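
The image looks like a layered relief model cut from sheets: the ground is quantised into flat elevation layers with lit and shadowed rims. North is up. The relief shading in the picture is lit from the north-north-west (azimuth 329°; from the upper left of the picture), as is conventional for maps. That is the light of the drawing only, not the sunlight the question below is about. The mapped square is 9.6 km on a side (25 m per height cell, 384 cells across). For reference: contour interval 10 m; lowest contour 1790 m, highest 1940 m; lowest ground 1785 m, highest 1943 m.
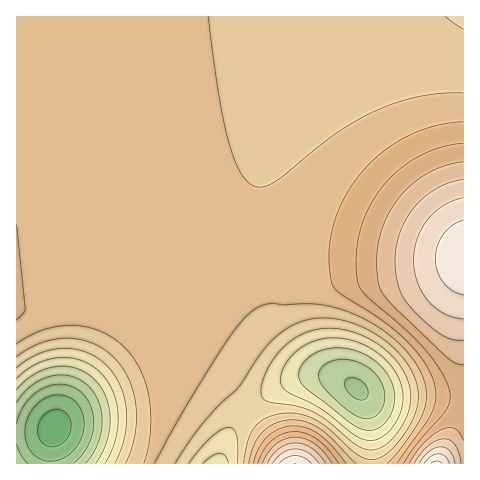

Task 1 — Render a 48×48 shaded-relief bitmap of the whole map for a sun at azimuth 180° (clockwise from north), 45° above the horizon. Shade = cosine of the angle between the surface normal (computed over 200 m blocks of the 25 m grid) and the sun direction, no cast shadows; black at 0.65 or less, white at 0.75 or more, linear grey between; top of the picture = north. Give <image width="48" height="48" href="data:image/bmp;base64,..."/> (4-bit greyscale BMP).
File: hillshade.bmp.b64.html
<image width="48" height="48" href="data:image/bmp;base64,Qk32BAAAAAAAAHYAAAAoAAAAMAAAADAAAAABAAQAAAAAAIAEAAATCwAAEwsAABAAAAAAAAAAAAAAABEREQAiIiIAMzMzAERERABVVVUAZmZmAHd3dwCIiIgAmZmZAKqqqgC7u7sAzMzMAN3d3QDu7u4A////AGZVVVVVZniZqru7qXUyERIiMzMzMyESRmZmVVVmZ3iZqru7qXUyERESIzMzMyESRod3d2Znd3iJmqu7qXUyAAARIjM0QzISRpmIiId3eIiJmqq7qYZCEAABIzREREM0VqqqmZmIiIiZmaqrqodTEAARI0RVVVRFZ7u7uqqZmZmZmZqqqpdkMhEiNFZmZmZmeMzMzLuqqZmZmZqqqph1QzM0VWd3iHd4iM3d3My7qqmZmZmqqqmHZVVVZ4iZmZmZmd3e3dzLuqmZmZmaqqmYh3d3iZqqqqqqqt7u7t3Mu6qZmZmZqqqpmYiZqru7u7u6qt7u7u3cu6mZmZmZmaqqqqqrvMzMzMy7ut3u7u3cu6mZmZmZmaqru7vMzd3d3czLu83e7t3MuqmZmZmZmZqrvMzd3e7u7dzLu8zd3dzLupmZmZmZmZmrvM3d7u7u7dzLu7vMzMy7qZmZmZmZmZmqvM3d7u7u3cy7u5qru7uqmZmZmZmZmZmaq8zd3u7d3Mu7u5maqqmZmZmZmZmZmZmZqrzM3d3czLuqu5mZmZmZmZmZmZmZmZmZmau7zMzLu6qqqpmZmZmZmZmZmZmZmZmZmZmqqqqqqqqqqpmZmZmZmZmZmZmZmZmZmZmZmZmZmZmqqpmZmZmZmZmZmZmZmZmZmZmZmZmZmZmZmZmZmZmZmZmZmZmZmZmZmZmZmZmZmZmZmZmZmZmZmZmZmZmZmZmZmZmZiIiIiIiIiJmZmZmZmZmZmZmZmZmZmYiIiIiIiIiIiJmZmZmZmZmZmZmZmZmIiIiIiIiIiIh3d5mZmZmZmZmZmZmZmZiIiIiIiIiId3d3d5mZmZmZmZmZmZmZmYiIiIiIiIiHd3d3d5mZmZmZmZmZmZmZmYiIiIiIiIh3d3d2ZpmZmZmZmZmZmZmZmYiIiIiIiIh3d3ZmZpmZmZmZmZmZmZmZmYiIiIiIiId3d3ZmZpmZmZmZmZmZmZmZmYiIiIiIiId3d2ZmZpmZmZmZmZmZmZmZmYiIiIiIiId3d2ZmZpmZmZmZmZmZmZmZmYiIiIiIiId3d3ZmZpmZmZmZmZmZmZmZmYiIiIiIiIh3d3ZmZpmZmZmZmZmZmZmZmYiIiIiIiIh3d3dmZpmZmZmZmZmZmZmZmZiIiIiIiIiHd3d2ZpmZmZmZmZmZmZmZmZiIiIiIiIiHd3d3dpmZmZmZmZmZmZmZmZiIiIiIiIiId3d3d5mZmZmZmZmZmZmZmZmIiIiIiIiIh3d3d5mZmZmZmZmZmZmZmZmIiIiIiIiIiId3d5mZmZmZmZmZmZmZmZmYiIiIiIiIiIiHd5mZmZmZmZmZmZmZmZmZiIiIiIiIiIiIiJmZmZmZmZmZmZmZmZmZiIiIiIiIiIiIiJmZmZmZmZmZmZmZmZmZmIiIiIiIiIiIiJmZmZmZmZmZmZmZmZmZmYiIiIiIiIiIiJmZmZmZmZmZmZmZmZmZmZiIiIiIiIiIiJmZmZmZmZmZmZmZmZmZmZmIiIiIiIiIiJmZmZmZmZmZmZmZmZmZmZmYiIiIiIiIiA=="/>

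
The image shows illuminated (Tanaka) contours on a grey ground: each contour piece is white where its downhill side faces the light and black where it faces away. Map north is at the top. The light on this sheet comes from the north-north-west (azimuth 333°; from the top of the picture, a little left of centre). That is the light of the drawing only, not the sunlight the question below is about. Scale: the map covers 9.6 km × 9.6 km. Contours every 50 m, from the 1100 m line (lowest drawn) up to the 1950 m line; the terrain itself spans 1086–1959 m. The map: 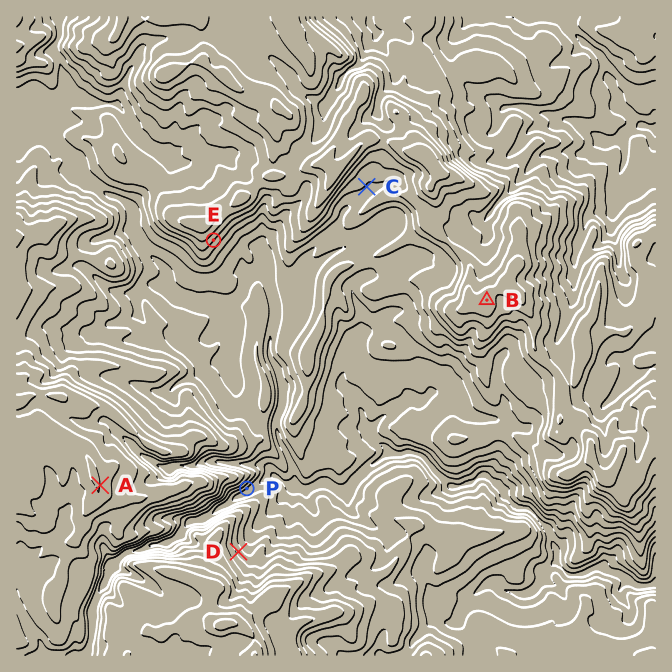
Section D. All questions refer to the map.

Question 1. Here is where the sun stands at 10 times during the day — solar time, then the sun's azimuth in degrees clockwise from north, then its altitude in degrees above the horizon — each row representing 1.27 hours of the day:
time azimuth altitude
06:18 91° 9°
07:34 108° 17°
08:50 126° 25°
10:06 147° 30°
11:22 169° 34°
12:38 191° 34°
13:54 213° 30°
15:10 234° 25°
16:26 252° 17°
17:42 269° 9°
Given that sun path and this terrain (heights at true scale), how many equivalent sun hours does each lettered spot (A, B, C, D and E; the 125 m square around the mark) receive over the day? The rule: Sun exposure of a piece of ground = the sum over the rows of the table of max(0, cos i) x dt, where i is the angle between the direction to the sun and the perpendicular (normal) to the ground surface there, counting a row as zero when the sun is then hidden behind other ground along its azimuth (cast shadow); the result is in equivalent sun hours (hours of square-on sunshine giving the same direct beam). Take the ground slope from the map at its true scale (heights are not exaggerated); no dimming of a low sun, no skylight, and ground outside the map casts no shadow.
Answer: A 4.9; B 4.6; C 5.4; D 3.6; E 6.5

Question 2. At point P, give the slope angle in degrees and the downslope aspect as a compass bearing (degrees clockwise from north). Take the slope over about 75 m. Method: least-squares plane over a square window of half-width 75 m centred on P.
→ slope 36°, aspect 139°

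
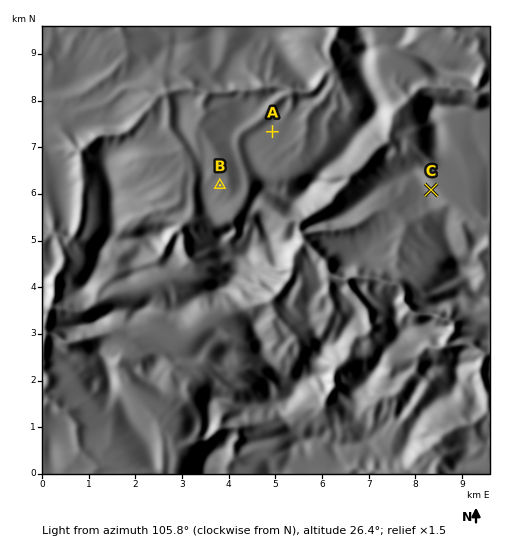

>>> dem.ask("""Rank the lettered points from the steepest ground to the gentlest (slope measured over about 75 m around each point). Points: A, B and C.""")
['C', 'B', 'A']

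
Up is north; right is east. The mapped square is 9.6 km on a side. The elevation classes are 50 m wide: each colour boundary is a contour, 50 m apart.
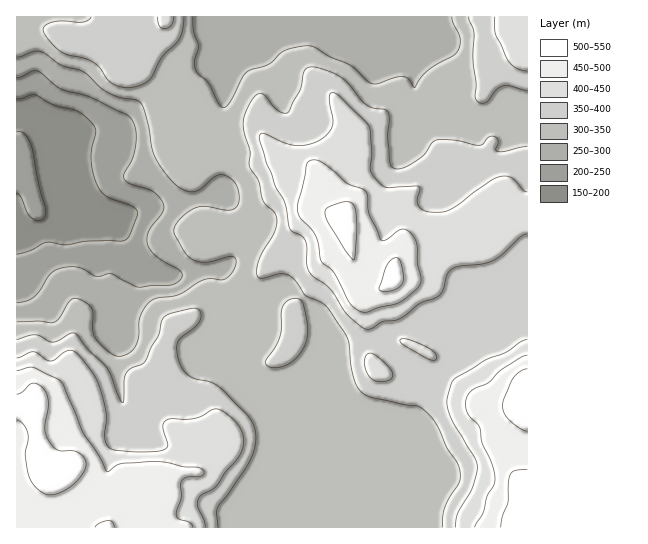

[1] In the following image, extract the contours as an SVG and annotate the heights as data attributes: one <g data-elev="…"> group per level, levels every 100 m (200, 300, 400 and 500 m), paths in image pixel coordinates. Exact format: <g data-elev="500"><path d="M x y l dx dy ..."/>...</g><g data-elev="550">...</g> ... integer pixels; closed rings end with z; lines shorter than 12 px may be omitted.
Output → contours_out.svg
<g data-elev="200"><path d="M17 193l4 4 9 20 7 3 6-2 3-4 0-5-7-22-7-40-7-13-4-2-4 0"/><path d="M17 99l18-4 19 10 23 6 10 7 6 7 3 5-4 20-1 9 2 15 5 12 8 10 26 10 4 3 2 4-8 21-6 7-37 0-21 4-19-3-17 9-13 3"/></g><g data-elev="300"><path d="M17 57l17-6 8 1 19 13 24 8 15 14 9 6 12 5 17 3 4 4 3 6 9 44 8 14 12 14 9 7 11 2 7-3 14-13 8-1 7 3 5 5 3 7 1 8-2 8-6 4-6 0-20-4-11 2-14 11-6 11 1 5 9 16 5 6 5 3 13 2 22-5 5 0 2 2 0 4-4 10-7 6-20 0-26 15-22 4-7 4-5 6-5 9-1 18-3 10-3 5-6 4-6 2-6 0-8-5-9-9-5-11-1-22-5-5-9-5-4-1-4 3-11 17-5 4-16-1-21 1"/><path d="M452 17l1 6 7 15-2 12-4 5-27 16-7 7-5 9-1 1-5-9-6-2-9 1-16 6-7-1-21-18-20-8-16-10-9-1-20 5-16 13-22 8-5 6-12 24-4 5-3 1-5-5-9-20-11-9-3-5 0-8 4-15-5-15-1-14"/></g><g data-elev="400"><path d="M205 527l-1-8-6-13 1-8 3-4 15-8 9-15 12-13 5-11 1-8-2-8-4-6-7-7-9-7-7-2-20 9-26 1-4 2-2 4 5 20-3 4-8 2-15 1-28-2-5-3-4-6 1-27-7-28-7-13-14-19-5-3-4-1-6 3-9 7-4 1-5-2-8-6-4-1-16 6"/><path d="M375 381l13 0 4-3 1-4-4-7-8-8-7-5-5-1-4 5 0 9 4 9z"/><path d="M429 359l5 1 3-2-1-4-4-4-21-10-6-1-5 0 0 3 3 3z"/><path d="M527 340l-6 2-16 11-21 8-28 17-5 5-4 16 2 12 5 13 21 34 2 9-5 22-15 25-2 13"/><path d="M527 192l-4-2-11-12-5-2-6 0-10 5-42 29-12 2-14-2-4-3-2-5 3-12-1-3-4-1-29 1-5-3-7-7-4-8 2-18-3-25-28-29-7-4-3 0-2 4 4 22-1 7-5 8-8 6-11 5-11 1-12-3-20-9-4 0-2 2 7 26 9 23 10 18 5 26 3 3 9 4 4 6 1 21 2 8 4 6 16 10 18 27 18 15 5 0 12-7 13-2 7-3 17-13 20-9 4-6 4-15 4-5 8-3 23-2 11-3 9-7 19-17 6-3"/><path d="M158 17l1 9 6 3 6-4 3-8"/><path d="M495 17l0 17 12 25 8 9 12 3"/></g><g data-elev="500"><path d="M114 527l-1-5-4-1-10 2-4 4"/><path d="M527 469l-12 1-5 5-2 8 0 19-6 15-1 10"/><path d="M17 420l6 4 5 9 0 6-3 12 1 8 3 18 6 10 8 6 8 2 12-4 12-8 10-13 1-9-4-6-5-3-20-2-8-9-4-11 3-27-3-13-6-5-6-2-11 9-5 2"/><path d="M527 369l-8 3-6 7-9 20-1 7 1 7 5 6 10 9 8 3"/><path d="M382 291l12-1 8-7 1-10-2-11-3-4-3 0-4 2-5 7-7 22z"/><path d="M353 259l1 1 1-3 1-20 0-26-4-8-9-1-15 5-3 3 0 4 5 12 15 23z"/></g>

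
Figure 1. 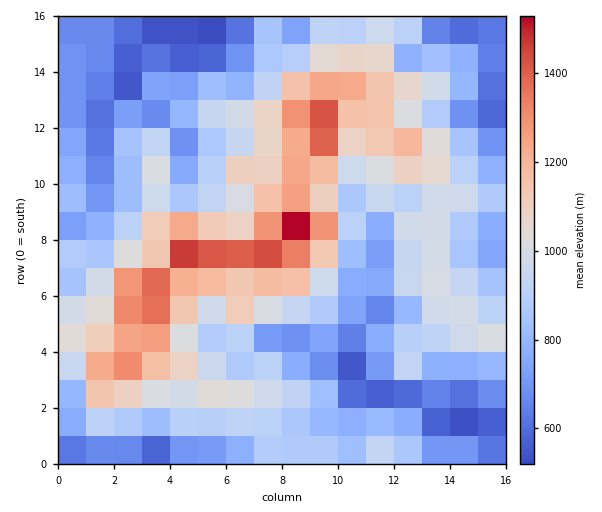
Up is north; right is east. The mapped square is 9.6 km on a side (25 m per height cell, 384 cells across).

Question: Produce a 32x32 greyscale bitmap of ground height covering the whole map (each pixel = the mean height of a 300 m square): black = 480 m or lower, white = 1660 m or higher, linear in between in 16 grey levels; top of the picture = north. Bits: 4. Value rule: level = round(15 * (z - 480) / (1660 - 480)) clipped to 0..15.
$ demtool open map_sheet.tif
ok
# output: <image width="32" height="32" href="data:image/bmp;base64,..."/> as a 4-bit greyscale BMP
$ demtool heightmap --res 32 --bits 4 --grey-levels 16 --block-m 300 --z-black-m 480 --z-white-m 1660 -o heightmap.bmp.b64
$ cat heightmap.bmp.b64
<image width="32" height="32" href="data:image/bmp;base64,Qk12AgAAAAAAAHYAAAAoAAAAIAAAACAAAAABAAQAAAAAAAACAAATCwAAEwsAABAAAAAAAAAAAAAAABEREQAiIiIAMzMzAERERABVVVUAZmZmAHd3dwCIiIgAmZmZAKqqqgC7u7sAzMzMAN3d3QDu7u4A////ABERERASIjRVVVQ1Z1VEIjIjNEIiRENEZWZVVlZjIjMgNFZFUkVUVmVlRFVGVDERAENmV2RXZWZlREQjQzIQEBMliGhmVnd2ZmZkEiAAEzEUN5mJh3d3d3ZWUyACIzMSI0iaq5iIZmdlRVMRFGVCJDRYmquph3VDVjIRESVmREVVaIm7uXd0VCMiMjElZWVmZniHibl2VXdSJUQxJWVmd3h3aJm6iGeZdUZFQiNEZ3ZmZWjN25hmeIdnVlMTRWd2VTR3rduYiHiJiGZTJWZ3ZmRWZoqsuaqZqal2UiVmdmVUVlV5ity8y7uqh1MlVmZURFRFdWnO3MzezKhkJGZ3ZDMyREaKu6mJrO7JdCVnd2VUNENmh4d3d5rduXQ0Z2ZUM1UzRldkVWeau6hkVlVmZmVEMkRnNWd3iJh3VXZmZ3ZURCI1djRXiImpeGVnd2hlQzQyRnZSRoh4m6p2aJh4ZUREIkZ1M0V2aJm7hnipiGQzMyJFZSNlVoiqzJiZmGVUMjMiRDIkZ3d5q9yImGVjMyEzITITVlZ1aZvMmZiIdCIRMyERRERWVGeLq6qZmIZDMTMyETMiNCRGeYmZh2ZmZCEzMiAiEiEiRmZ4iHhEVVQxMzIgEhERJVVFeHd4UjUzMSMyEQAAASNlJWhmZ2MSIjEjMzIRERABRCNFRWZmQREx"/>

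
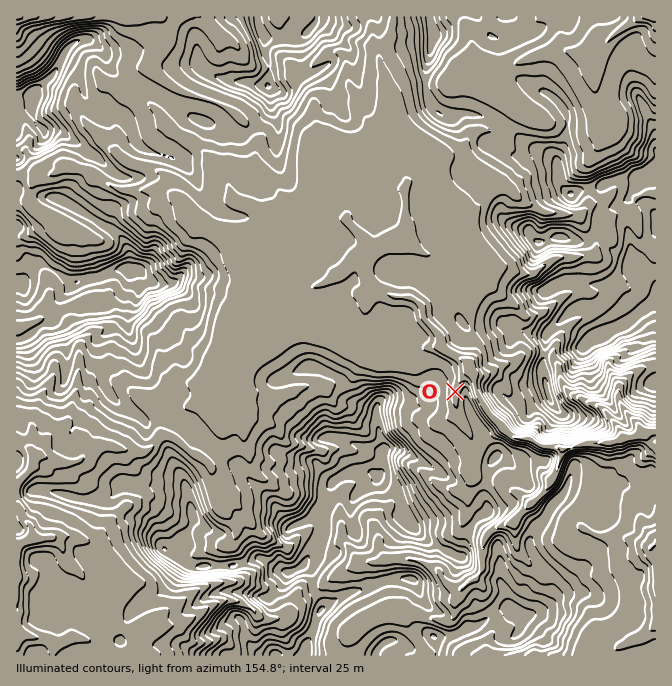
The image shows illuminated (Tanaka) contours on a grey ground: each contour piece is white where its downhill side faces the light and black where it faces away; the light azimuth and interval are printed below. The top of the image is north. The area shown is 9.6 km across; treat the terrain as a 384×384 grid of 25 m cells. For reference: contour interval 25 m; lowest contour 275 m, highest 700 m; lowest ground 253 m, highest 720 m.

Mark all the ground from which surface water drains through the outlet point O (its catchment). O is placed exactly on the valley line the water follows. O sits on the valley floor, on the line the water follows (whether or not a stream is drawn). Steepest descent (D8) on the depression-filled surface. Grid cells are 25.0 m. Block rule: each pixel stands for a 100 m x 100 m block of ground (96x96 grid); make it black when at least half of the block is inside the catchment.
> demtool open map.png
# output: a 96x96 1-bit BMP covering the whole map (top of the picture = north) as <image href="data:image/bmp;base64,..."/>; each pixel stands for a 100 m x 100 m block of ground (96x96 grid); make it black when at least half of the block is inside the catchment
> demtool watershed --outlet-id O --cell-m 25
<image width="96" height="96" href="data:image/bmp;base64,Qk2+BAAAAAAAAD4AAAAoAAAAYAAAAGAAAAABAAEAAAAAAIAEAAATCwAAEwsAAAIAAAAAAAAA////AAAAAAAAAAAAAAAAAAAAAAAAAAAAAAAAAAAAAAAAAAAAAAAAAAAAAAAAAAAAAAAAAAAAAAAAAAAAAAAAAAAAAAAAAAAAAAAAAAAAAAAAAAAAAAAAAAAAAAAAAAAAAAAAAAAAAAAAAAAAAAAAAAAAAAAAAAAAAAAAAAAAAAAAAAAAAAAAAAAAAAAAAAAAAAAAAAAAAAAAAAAAAAAAAAAAAAAAAAAAAAAAAAAAAAAAAAAAAAAAAAAAAAAAAAAAAAAAAGAAAAAAAAAAAAAAAeAAAAAAAAAAAAAAB+AAAAAAAAAAAAAAD/AAAAAAAAAAAAAAH/AAAAAAAAAAAAAAH/gAAAAAAAAAAAAAP/4AAAAAAAAAAAAAP/4AAAAAAAAAAAAAP/wAAAAAAAAAAAAAf/wAAAAAAAAAAAAA//4AAAAAAAAAAAAB//4AAAAAAAAAAAAB//4AAAAAAAAAAAAB//4AAAAAAAAAAAAB//8AAAAAAAAAAAAB//8AAAAAAAAAAAAB//4AAAAAAAAAAAAB//wAAAAAAAAAAAAD//wAAAAAAAAAAAAD//gAAAAAAAAAAAAD//gAAAAAAAAAAAAD//AAAAAAAAAAAAAD9/AAAAAAAAAAAAAAAeAAAAAAAAAAAAAAAMAAAAAAAAAAAAAAAAAAAAAAAAAAAAAAAAAAAAAAAAAAAAAAAAAAAAAAAAAAAAAAAAAAAAAAAAAAAAAAAAAAAAAAAAAAAAAAAAAAAAAAAAAAAAAAAAAAAAAAAAAAAAAAAAAAAAAAAAAAAAAAAAAAAAAAAAAAAAAAAAAAAAAAAAAAAAAAAAAAAAAAAAAAAAAAAAAAAAAAAAAAAAAAAAAAAAAAAAAAAAAAAAAAAAAAAAAAAAAAAAAAAAAAAAAAAAAAAAAAAAAAAAAAAAAAAAAAAAAAAAAAAAAAAAAAAAAAAAAAAAAAAAAAAAAAAAAAAAAAAAAAAAAAAAAAAAAAAAAAAAAAAAAAAAAAAAAAAAAAAAAAAAAAAAAAAAAAAAAAAAAAAAAAAAAAAAAAAAAAAAAAAAAAAAAAAAAAAAAAAAAAAAAAAAAAAAAAAAAAAAAAAAAAAAAAAAAAAAAAAAAAAAAAAAAAAAAAAAAAAAAAAAAAAAAAAAAAAAAAAAAAAAAAAAAAAAAAAAAAAAAAAAAAAAAAAAAAAAAAAAAAAAAAAAAAAAAAAAAAAAAAAAAAAAAAAAAAAAAAAAAAAAAAAAAAAAAAAAAAAAAAAAAAAAAAAAAAAAAAAAAAAAAAAAAAAAAAAAAAAAAAAAAAAAAAAAAAAAAAAAAAAAAAAAAAAAAAAAAAAAAAAAAAAAAAAAAAAAAAAAAAAAAAAAAAAAAAAAAAAAAAAAAAAAAAAAAAAAAAAAAAAAAAAAAAAAAAAAAAAAAAAAAAAAAAAAAAAAAAAAAAAAAAAAAAAAAAAAAAAAAAAAAAAAAAAAAAAAAAAAAAAAAAAAAAAAAAAAAAAAAAAAAAAAAAAAAAAAAAAAAAAAAAAAAAAAAAAAAAAAAAAAAAAAAAAAAAAAAAAAA="/>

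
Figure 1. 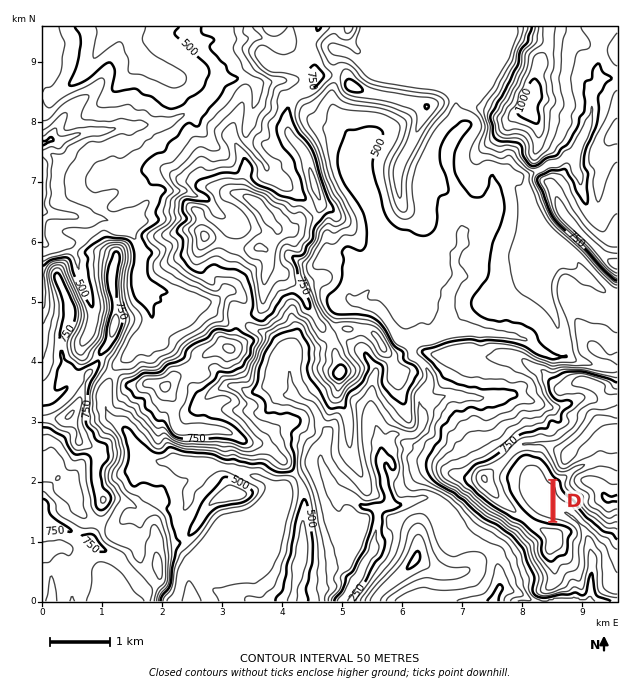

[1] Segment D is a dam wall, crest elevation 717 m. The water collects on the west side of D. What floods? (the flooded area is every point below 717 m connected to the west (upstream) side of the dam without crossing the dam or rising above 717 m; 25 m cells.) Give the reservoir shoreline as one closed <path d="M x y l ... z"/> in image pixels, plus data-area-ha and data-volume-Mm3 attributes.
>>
<path d="M527 460l-5 2-8 12 0 15 2 4 13 17 6 5 15 6 0-43-2-3-2-4-8-9-9-1-2-1z" data-area-ha="45" data-volume-Mm3="12.21"/>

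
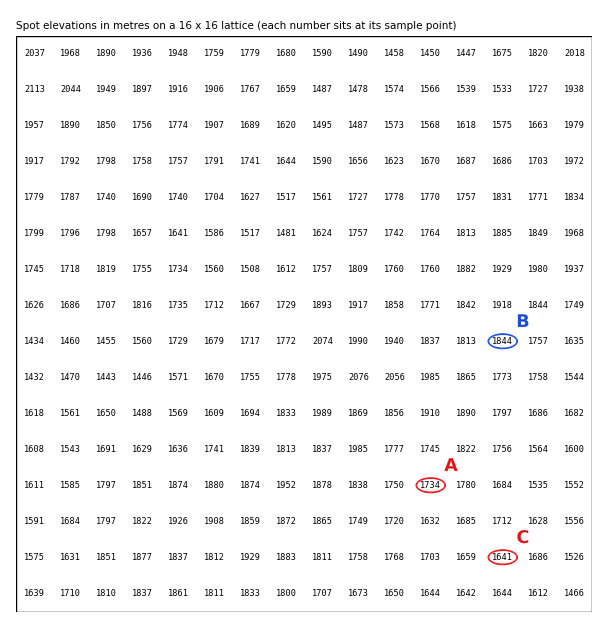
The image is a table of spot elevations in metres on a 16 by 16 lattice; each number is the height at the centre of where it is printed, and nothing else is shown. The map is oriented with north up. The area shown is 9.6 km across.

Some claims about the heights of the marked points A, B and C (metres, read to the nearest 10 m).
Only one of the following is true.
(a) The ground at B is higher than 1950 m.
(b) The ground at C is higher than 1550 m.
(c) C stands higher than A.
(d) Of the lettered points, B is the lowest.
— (b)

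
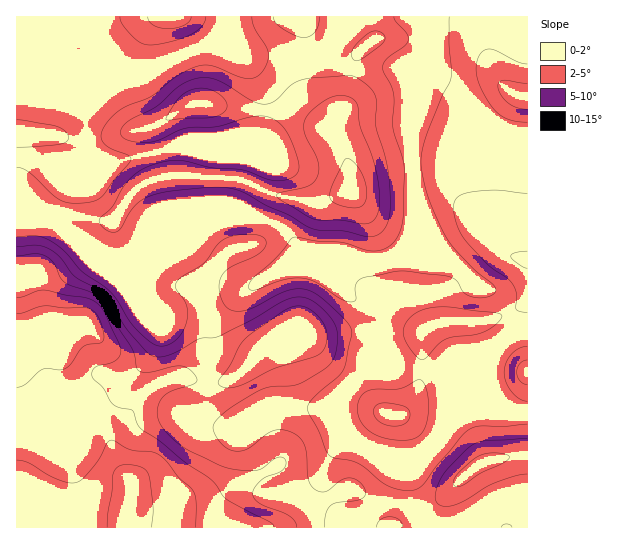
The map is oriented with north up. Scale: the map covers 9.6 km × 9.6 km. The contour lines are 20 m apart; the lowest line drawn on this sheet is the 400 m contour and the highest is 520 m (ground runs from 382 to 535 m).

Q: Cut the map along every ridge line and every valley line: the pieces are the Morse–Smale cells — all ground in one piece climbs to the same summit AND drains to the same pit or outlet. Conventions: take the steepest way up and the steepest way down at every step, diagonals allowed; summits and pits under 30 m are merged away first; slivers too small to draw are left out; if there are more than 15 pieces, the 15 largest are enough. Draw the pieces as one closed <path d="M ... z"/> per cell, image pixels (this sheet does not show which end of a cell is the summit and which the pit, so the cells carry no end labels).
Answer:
<path d="M26 16l-10 1 0 510 410 1 1-3-14-24-2-24-17-9-17-17-16-10-12-11-5-13 0-24 20-22 9-24 12-8 0-28-2-3-28-8-12-11 5-14 5-4 22-10-25-6-36 0-8-3-10-6-3-7-10-11-20-9-65 4-75 30-10 0-8-2-23-15-16-7-3-3 2-24 23-56-3-29-60-56 16 0 4-3z"/><path d="M418 16l-192 0 15 39 14 18 9 21 0 25-3 12-3 4-40 16-29 0-20-3-52 15-8-2-22-14-19 46-5 21 0 12 42 25 8 2 10 0 75-30 65-4 20 9 16 21 15 6 36 0 19 5 13 0 9-4 13-11 8-16 1-62-2-30 14-39 4-21 2-38-6-13z"/><path d="M499 168l-42 0-11 5-33 8 0 34 22 51-2 19-2 5-10 7-30 11-7 1 1 30-12 8-9 24-20 22-1 8 1 16 5 13 12 11 17 10 19 4 22 0 10-4 8-10 4-10 36-36 15-36 11-16 14-10 11-2 0-160z"/><path d="M225 16l-4 1 0 6-6 12-9 9-63 31-9-2-35-14-53 0-5 2-14 1 47 46 10 6 4 33 21 14 8 2 52-15 20 3 29 0 40-16 3-4 3-12 0-25-3-8-6-13-14-18z"/><path d="M527 16l-108 1 10 17 2 11-4 48-16 44 3 43 32-7 11-5 71 2z"/><path d="M481 408l-14 1-10 7-16 15-6 14-12 8-26 2-20-4 17 17 17 9 2 24 14 27 22 0 8-3 29-21 15-7 27 1 0-84-19-5z"/><path d="M221 16l-194 1 19 42 53 0 35 14 9 2 63-31 11-13 4-8z"/><path d="M414 216l-2 2 0 11-5 12-12 12-9 6-21 5-17 11-5 14 8 8 14 7 16 4 10 0 30-11 10-7 4-11 0-13z"/><path d="M527 332l-10 1-14 10-11 16-15 36-15 17 19-4 47 5z"/><path d="M517 497l-20 2-15 8-17 14-16 6 78 1 1-29z"/>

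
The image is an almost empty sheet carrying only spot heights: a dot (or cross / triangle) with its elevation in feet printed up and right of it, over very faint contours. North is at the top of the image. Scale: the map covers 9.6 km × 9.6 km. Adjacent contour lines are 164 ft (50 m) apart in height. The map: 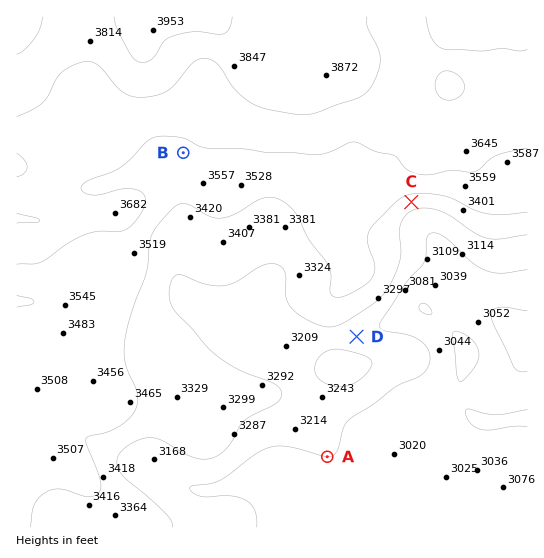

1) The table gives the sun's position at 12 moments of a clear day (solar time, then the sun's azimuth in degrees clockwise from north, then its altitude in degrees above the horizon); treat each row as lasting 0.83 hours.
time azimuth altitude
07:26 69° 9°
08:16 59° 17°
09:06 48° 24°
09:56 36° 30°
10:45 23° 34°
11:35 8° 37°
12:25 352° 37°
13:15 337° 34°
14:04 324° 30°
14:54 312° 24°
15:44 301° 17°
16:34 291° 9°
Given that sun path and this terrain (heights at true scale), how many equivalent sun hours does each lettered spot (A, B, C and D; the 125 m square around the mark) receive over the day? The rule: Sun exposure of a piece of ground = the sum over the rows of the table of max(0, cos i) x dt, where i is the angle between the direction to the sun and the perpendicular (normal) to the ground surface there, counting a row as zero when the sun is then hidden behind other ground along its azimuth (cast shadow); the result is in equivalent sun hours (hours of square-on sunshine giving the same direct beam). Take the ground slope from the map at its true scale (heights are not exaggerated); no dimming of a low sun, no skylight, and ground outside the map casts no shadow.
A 3.9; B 3.9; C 3.1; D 4.4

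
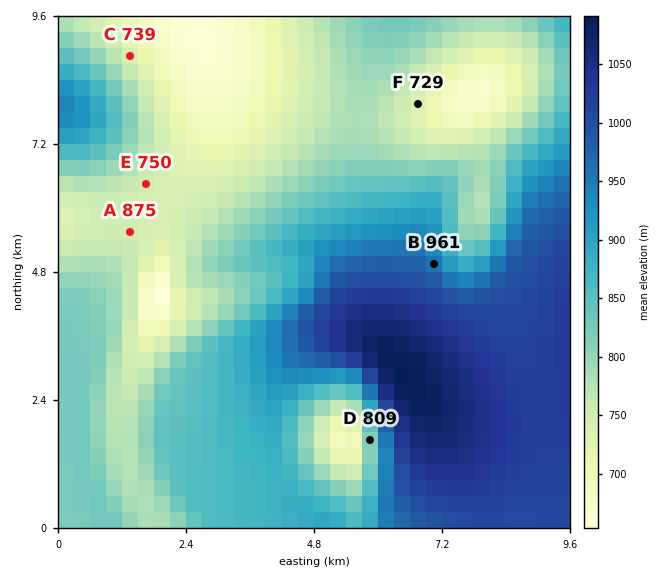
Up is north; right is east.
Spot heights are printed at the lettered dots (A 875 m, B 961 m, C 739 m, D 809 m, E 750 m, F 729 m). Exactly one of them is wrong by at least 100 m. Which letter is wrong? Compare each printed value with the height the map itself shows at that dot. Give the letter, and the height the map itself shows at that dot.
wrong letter A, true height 750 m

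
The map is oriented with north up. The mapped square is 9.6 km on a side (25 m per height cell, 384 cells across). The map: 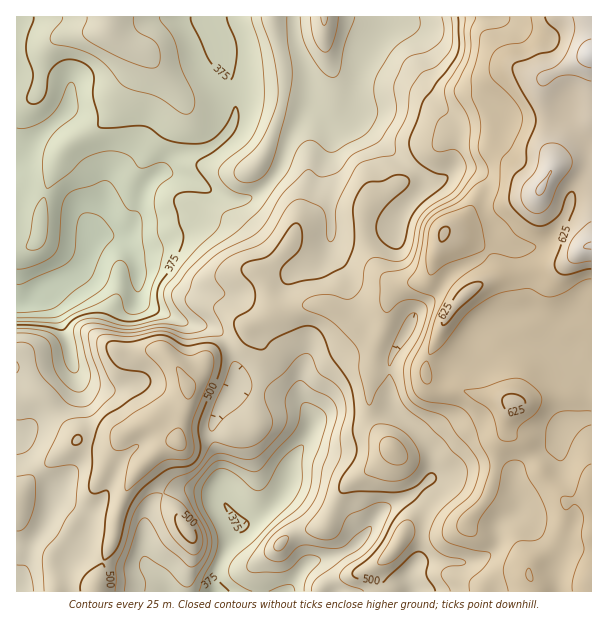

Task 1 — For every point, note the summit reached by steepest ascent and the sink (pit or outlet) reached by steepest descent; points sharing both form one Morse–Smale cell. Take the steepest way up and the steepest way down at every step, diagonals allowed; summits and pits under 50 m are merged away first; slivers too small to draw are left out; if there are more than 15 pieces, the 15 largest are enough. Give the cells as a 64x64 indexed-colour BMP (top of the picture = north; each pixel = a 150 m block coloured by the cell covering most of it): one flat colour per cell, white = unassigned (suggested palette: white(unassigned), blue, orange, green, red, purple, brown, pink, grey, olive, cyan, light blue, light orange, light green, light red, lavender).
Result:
<image width="64" height="64" href="data:image/bmp;base64,Qk12CAAAAAAAAHYAAAAoAAAAQAAAAEAAAAABAAQAAAAAAAAIAAATCwAAEwsAABAAAAAAAAAA////ALR3HwAOf/8ALKAsACgn1gC9Z5QAS1aMAMJ34wB/f38AIr28AM++FwDox64AeLv/AIrfmACWmP8A1bDFADMzMzM3d3d3ciIiIiIiIiIiIiIiIRERERERERERERERMzMzMzd3d3ciIiIiIiIiIiIiIiIhERERERERERERERGDMzMzN3d3ciIiIiIiIiIiIiIiIhEREREREREREREREYMzMzMzd3ciIiIiIiIiIiIiIiIiIRERERERERERERERgzMzMzN3dyIiIiIiIiIiIiIiIiIiERERERERERERERGIMziDMzd3IiIiIiIiIiIiIiIiIiIREREREREREREREYiDiIMzN3ciIiIiIiIiIiIiIiIiIiERIhERERERERERiIiIiDM3dyIiIiIiIiIiIiIiIiIiIiIiIhERERERERGIiIiDMzd3IiIiIiIiIiIiIiIiIiIiIiIREREREREREYiIiDMzM3dyIiIiIiIiIiIiIiIiIiIiIRERERERERERiIgzMzMzd3ciIiIiIiIiIiIiIiIiIiIRERERERERERGIiDMzMzN3d3cnd3IiIiIiIiIiIiIiIREREREREREREYiDMzMzMzd3d3d3ciIiIiIiIiIiIiIRERERERERERERiIMzMzMzM3d3d3dyIiIiIiIiIiIiIhERERERERERERGIMzMzMzMzd3d3d3IiIiIiIiIiIiIhEREREREREREREYMzMzMzMzM3d3d3IiIiIiIiIiIiIhERERERERERERERgzMzMzMzMzM3d3ciIiIiIiIiIiIhERERERERERERERFjMzMzMzMzMzN3dyIiIiIiIiIiIiEREREREREREREREWYzMzMzMzMzM3d3IiIiIiIiIiIiERERERERERERERERZmMzMzMzMzMzd3ciIiIiIiIiIiIRERERERERERERERFmZjMzMzMzMzM3d3IiIiIiIiIiIREREREREREREREREWZmYzMzMzMzMzd3ciIiIiIiIiIhERERERERERERERERZmZmMzMzMzMzN3d3IiIiIiIiIiERERERERERERERERFmZmYzMzMzMzM3d3ciIiIiIiIiIREREREREREREREREWZmZjMzMzMzMzN3dyIiIiIiIiIiERERERERERERERERZmZmMzMzMzMzMzd3IiIiIiIiIiIRERERERERERERERFmZmYzMzMzMzMzM3ciIiIiIiIiIhEREREREREREREREWZmZjMzMzMzMzMzMyIiIiIiIiIiERERERERERERERERZmZmMzMzMzMzMzMxEiIiIiIiIiIRERERERERERERERFmZmMzMzMzMzMzMRERIiIiIiIiEREREREREREREREREWZmYzMzMzMzMRERERERIiIiIhERERERERERERERERERZmYzMzMzMzERERERERERIiIhERERERERERERERERERFmYzMzMzMzEREREREREREREREREREREREREREREREREWYzMzMzMzERERERERERERERERERERERERERERERERERZmYzMzMzMRERERERERERERERERERERERERERERERERFmZmYzMzMxEREREREREREREREREREREREREREREREREWZmZmMzMzERERERERERERERERERERERERERERERERERZmZmZjMzMRERERERERERERERERERERERERERERERERFmZmZmMzMREREREREREREREREREREREREREREREREREWZmZmZjMRERERERERERERERERERERERERERERERERERZmZmZmREERERERERERERERERERERERERERERERERERFmZmZmZERBEREREREREREREREREREREREREREREREREWZmZmZkREERERERERERERERERERERERERERERERERERZmZmZmZERBERERERERERERERERERERERERERERERERFmZmZmZkREEREREVVVUREREREREREREREREREREREREWZmZmZmRERBERFVVVVVERERERERERERERERERERERERZmZmZmZEREQVVVVVVVVRERERERERERERERERERERERFmZmZmZEREREVVVVVVVVEREREREREREREREREREREREUZmZmZkREREREVVVVVVVRERERERERERERERERERERERRGZmZkRERERERERVVVVVERERERERERERERERERERERFEZmZmREREREREREVVVVUREREREREREREREREREREREURGZmZERERERERERFVVVVERERERERERERERERERERERRERGZEREREREREREVVVVVRFVURERERERERERERERERFERERERERERERERERVVVVVVVVREREREREREREREREREURERERERERERERERFVVVVVVVVERERERERERERERERERREREREREREREREREVVVVVVVVVRERERERERERERERERFERERERERERERERERVVVVVVVVVEREREREREREREREREURERERERERERERERFVVVVVVVVURERERERERERERERERRERERERERERERERFVVVVVVVVVRERERERERERERERERFEREREREREREREREVVVVVVVVVVUREREREREREREREREURERERERERERERERVVVVVVVVVVRERERERERERERERERRERERERERERERERVVVVVVVVVVVURERERERERERERERFERERERERERERERFVVVVVVVVVVVVEREREREREREREREURERERERERERERFVVVVVVVVVVVVURERERERERERERER"/>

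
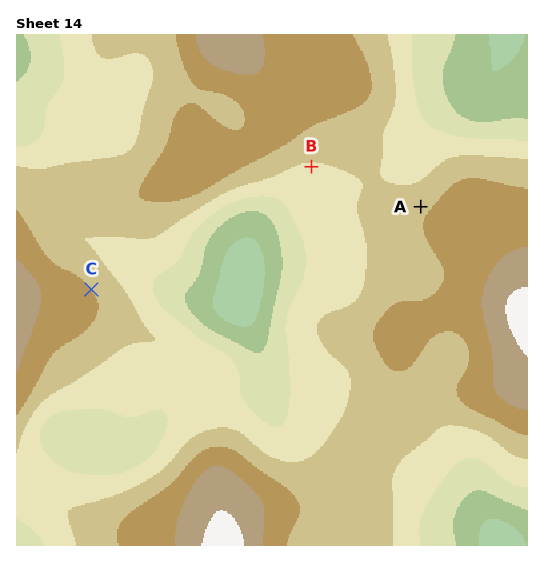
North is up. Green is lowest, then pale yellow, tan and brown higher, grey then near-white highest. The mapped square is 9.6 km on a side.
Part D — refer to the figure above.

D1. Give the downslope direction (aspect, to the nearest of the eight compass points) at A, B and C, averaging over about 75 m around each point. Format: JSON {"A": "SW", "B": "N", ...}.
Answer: {"A": "NW", "B": "S", "C": "NE"}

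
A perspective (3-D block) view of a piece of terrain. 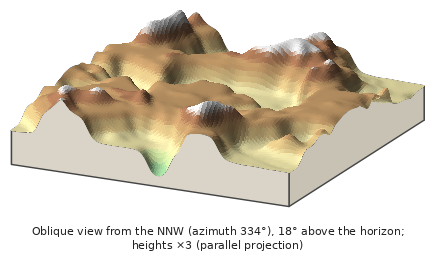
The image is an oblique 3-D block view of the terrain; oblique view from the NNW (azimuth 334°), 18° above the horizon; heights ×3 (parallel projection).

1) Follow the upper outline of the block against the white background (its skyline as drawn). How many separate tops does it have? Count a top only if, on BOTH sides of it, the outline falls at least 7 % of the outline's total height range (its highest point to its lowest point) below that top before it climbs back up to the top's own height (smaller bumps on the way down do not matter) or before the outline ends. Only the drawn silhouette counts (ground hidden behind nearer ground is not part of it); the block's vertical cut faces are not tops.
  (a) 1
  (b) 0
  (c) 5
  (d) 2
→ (d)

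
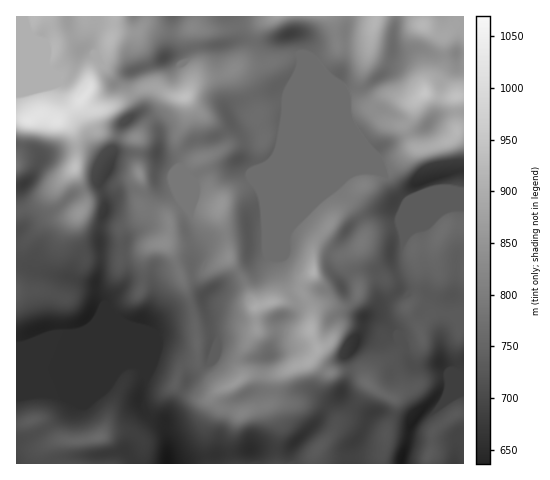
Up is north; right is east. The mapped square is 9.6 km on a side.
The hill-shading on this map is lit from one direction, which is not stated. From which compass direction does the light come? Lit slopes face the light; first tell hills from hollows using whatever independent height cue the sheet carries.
NW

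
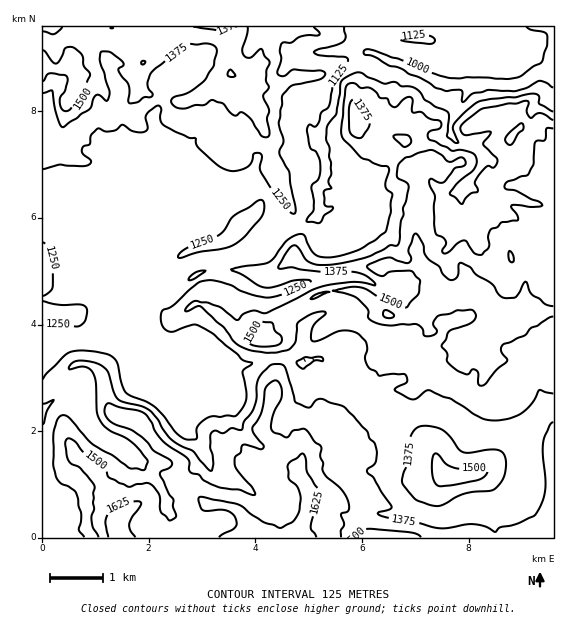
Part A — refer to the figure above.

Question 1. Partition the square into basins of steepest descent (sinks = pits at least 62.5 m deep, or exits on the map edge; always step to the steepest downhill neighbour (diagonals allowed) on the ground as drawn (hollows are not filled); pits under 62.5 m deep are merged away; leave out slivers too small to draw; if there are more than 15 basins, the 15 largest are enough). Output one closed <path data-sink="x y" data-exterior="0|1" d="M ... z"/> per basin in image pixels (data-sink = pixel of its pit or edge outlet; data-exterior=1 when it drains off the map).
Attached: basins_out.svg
<path data-sink="553 27" data-exterior="1" d="M553 26l-449 0-13 7-6 6-14 24-11 6-7 0-11-5 1 474 511-1z"/><path data-sink="304 363" data-exterior="0" d="M349 290l-29 4-41 23-16 15-1 5 9 2 4 6 2 26-2 16-14 45 7 7 7 3 24 28 4-15 5-4 12-2 40 5 59-3 16 4-2-8-16-22-4-33 9-12 10-19 21-2 6-3 0-15-18-10-12 0-8-17-10 3-22-2-28-22z"/><path data-sink="52 27" data-exterior="1" d="M103 26l-60 0-1 37 11 6 7 0 11-6 14-24z"/>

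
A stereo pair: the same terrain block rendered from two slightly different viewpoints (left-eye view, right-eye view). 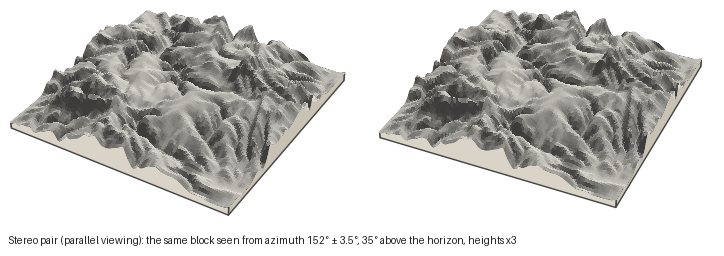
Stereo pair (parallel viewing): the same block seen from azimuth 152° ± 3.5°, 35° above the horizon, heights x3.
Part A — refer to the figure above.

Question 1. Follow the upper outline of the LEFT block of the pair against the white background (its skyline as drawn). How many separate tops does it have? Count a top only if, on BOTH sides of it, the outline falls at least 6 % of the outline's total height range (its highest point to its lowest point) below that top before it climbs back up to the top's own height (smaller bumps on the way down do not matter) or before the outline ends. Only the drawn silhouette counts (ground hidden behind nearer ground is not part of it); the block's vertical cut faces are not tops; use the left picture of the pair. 3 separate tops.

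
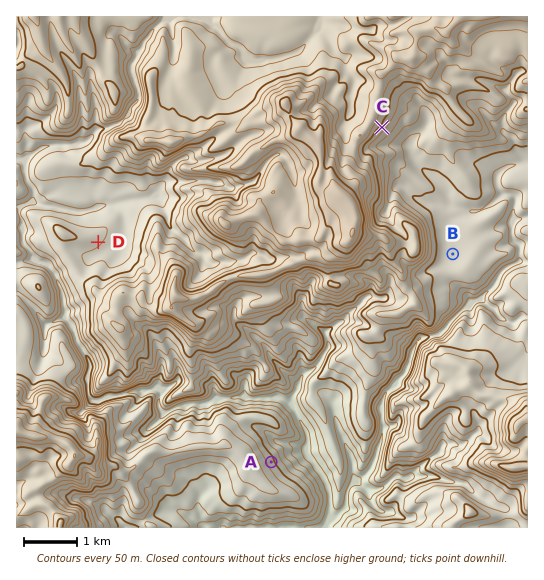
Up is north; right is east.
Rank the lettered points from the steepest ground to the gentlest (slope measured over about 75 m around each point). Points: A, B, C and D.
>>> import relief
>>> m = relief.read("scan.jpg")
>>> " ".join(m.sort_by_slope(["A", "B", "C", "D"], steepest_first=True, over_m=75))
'C A D B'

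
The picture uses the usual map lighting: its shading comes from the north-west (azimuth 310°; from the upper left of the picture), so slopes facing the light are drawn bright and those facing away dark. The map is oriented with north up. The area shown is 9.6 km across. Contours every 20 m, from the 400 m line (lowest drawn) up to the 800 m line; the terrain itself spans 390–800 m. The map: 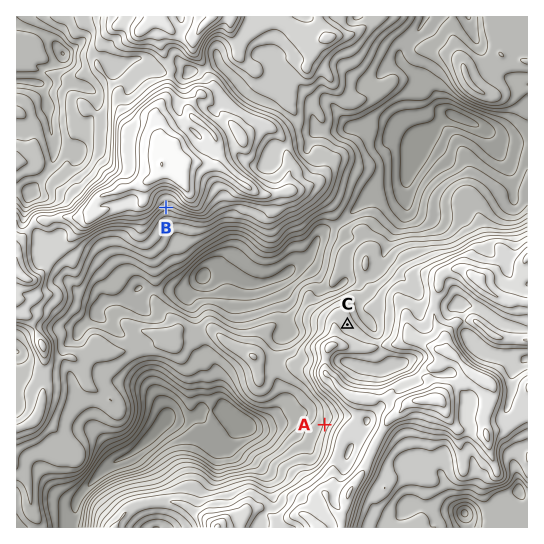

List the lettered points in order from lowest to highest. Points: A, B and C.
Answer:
A C B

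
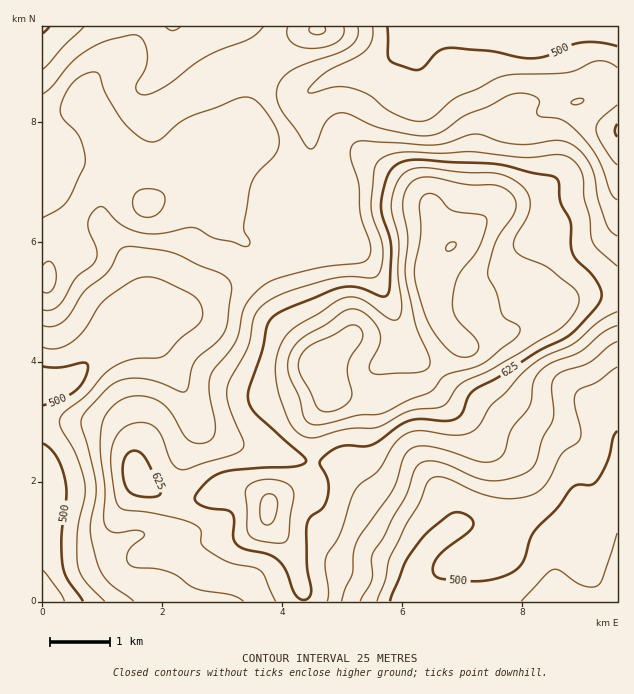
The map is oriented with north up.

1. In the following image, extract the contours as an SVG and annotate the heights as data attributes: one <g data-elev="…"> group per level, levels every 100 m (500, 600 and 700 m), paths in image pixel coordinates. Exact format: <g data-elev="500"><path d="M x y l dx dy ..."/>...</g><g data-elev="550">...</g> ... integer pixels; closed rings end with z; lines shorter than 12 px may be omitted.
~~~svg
<g data-elev="500"><path d="M390 601l14-37 8-12 16-20 20-16 6-3 7 0 7 3 5 4 0 5-5 7-22 17-9 9-4 10 2 8 10 3 36 2 20-4 15-7 8-11 6-19 4-8 23-24 14-19 7-4 14 0 6-5 9-18 6-24 4-7"/><path d="M43 443l7 5 6 8 8 19 2 18-4 42 1 30 4 14 16 22"/><path d="M43 366l18 1 22-4 4 1 1 3-4 14-8 9-14 9-19 6"/><path d="M617 137l-2-7 2-6"/><path d="M617 46l-19-4-17 1-12 3-22 10-15 2-14-1-28-6-42-3-11 4-15 16-7 2-20-6-6-4-1-6-1-27"/></g><g data-elev="600"><path d="M327 601l2-10-4-23 1-10 14-23 13-40 6-10 20-15 12-22 7-8 9-7 9-2 39 4 9-1 8-2 8-8 11-19 14-12 24-26 15-10 30-13 25-23 18-9"/><path d="M43 292l4 1 5-3 3-5 1-9-1-9-3-4-5-1-4 3"/><path d="M617 266l-18-16-6-7-2-8-2-19-5-18-1-23-6-11-9-7-12-2-33 2-53-5-30 1-33-1-16 2-12 6-3 5-2 6-3 34 2 12 10 30 0 14-4 12-2 3-4 2-33-1-42 11-25 10-15 12-5 9-5 29-18 31-3 11 2 18 15 34 0 5-2 3-10 5-44 14-9 0-4-3-5-6-7-21-5-8-7-7-9-2-11 2-9 5-6 7-4 11-1 12 1 13 3 26 4 9 6 3 23 2 27 6 20 7 6 6 1 13 6 6 19 12 27 6 7 3 15 30"/><path d="M145 217l10-2 7-7 3-10-4-6-7-3-9 0-6 2-4 4-2 7 1 8 5 5z"/><path d="M310 27l-1 3 1 2 7 3 8-3 0-5"/></g><g data-elev="700"><path d="M321 411l8 1 9-3 8-4 5-6 1-6-4-18 0-11 4-9 9-13 2-6-2-6-5-5-7 1-17 10-19 8-9 7-4 7-2 8 2 9 10 16 6 15z"/><path d="M460 357l7 0 6-2 5-4 1-5-3-7-17-17-4-7-3-11 2-15 6-16 15-18 5-9 6-17 1-10-2-2-4-2-29-5-5-3-9-11-10-3-6 4-2 7 1 28-6 35 0 15 9 29 7 17 17 21z"/></g>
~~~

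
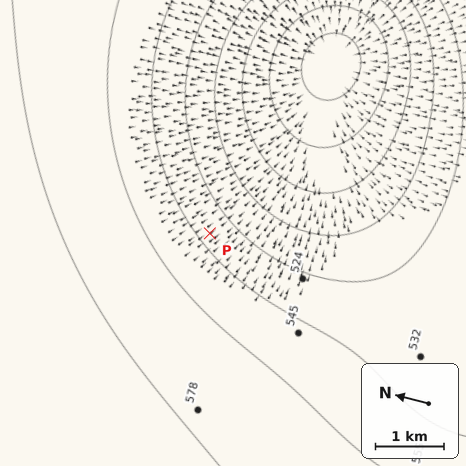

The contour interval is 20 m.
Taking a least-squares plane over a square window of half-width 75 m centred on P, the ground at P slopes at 2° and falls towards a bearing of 128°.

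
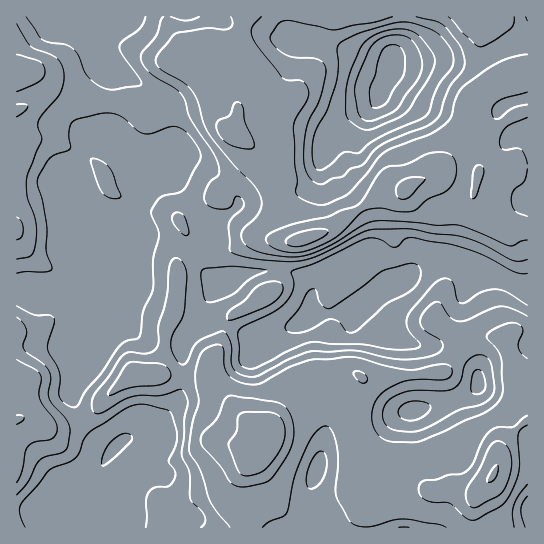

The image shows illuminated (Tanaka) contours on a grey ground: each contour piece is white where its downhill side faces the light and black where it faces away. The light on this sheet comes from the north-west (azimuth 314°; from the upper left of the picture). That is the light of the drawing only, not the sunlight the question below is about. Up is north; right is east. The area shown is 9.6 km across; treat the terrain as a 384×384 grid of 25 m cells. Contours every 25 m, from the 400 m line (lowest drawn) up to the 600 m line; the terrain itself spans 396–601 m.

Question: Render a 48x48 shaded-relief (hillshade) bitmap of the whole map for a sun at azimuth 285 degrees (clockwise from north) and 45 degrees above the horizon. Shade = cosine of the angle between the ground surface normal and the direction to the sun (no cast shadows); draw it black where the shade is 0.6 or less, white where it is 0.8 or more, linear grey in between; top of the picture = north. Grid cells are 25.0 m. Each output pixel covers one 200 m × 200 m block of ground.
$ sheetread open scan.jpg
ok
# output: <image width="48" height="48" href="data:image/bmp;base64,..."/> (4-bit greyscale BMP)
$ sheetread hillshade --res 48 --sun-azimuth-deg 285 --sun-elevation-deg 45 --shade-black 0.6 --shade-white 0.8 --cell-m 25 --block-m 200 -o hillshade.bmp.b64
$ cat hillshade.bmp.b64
<image width="48" height="48" href="data:image/bmp;base64,Qk32BAAAAAAAAHYAAAAoAAAAMAAAADAAAAABAAQAAAAAAIAEAAATCwAAEwsAABAAAAAAAAAAAAAAABEREQAiIiIAMzMzAERERABVVVUAZmZmAHd3dwCIiIgAmZmZAKqqqgC7u7sAzMzMAN3d3QDu7u4A////AGaId4mYmrqIm7qYdmZ3iamHZXiImXZmQmeId4mZmqmZm7mIh2VXmqmId3iIioVEIEaId3mZmqmaq6mIiHVYqqmYiImIm6YyABNnd3mZmamry6mHd2VHu6mIiJqYm8lRAAFHdmipmZmszKqnVFQ2vLmIiJmZm9yDACI1ZmeamZms26u5UyMkrbmIiJiZmd60AERFVVaKqZm9y6u6dBIjjMmIiIiJib7WEFVlQ0VoqZnf66q6liEja7mIiJmZiK3XMmZlM0VXiZnP/KqqqEE0aql2eJq6mZzJZWZlNWVWeIm//Lu6qFJGeZhkV5rMuqqpiHZUR5c0Z4it7Ly6mGRXeJhjNXm8y7u6qnZDWctSRneM3LupiHZ3iIhjI2eaqqzbqXYiad6lRWVpy6mYmZh3eIh1M0Z3ZnvtqYYhWL7rdmVIu5h4q6qHeJmGVVZmQkrtqXYyWJv+qIdYuoVHvduoiZmHeIiIUjndqWZFaInfyZhpy3IWrN3KmqmHiJqqhDjMmFVmd3i9ualo3IMVibzLmqmHiZq8uGeqdkVmd2erqrpnvKUleJq6mJmZmZqqqpiZdTVnd2aaq7plerdFZ3eaqHmqmaupiaqph1Z3h3aKm8uFWLpkRVVpqXiqqr24aKqqh3iIh3iYisuWV6u4UiRXmGebur3IWKupdoiIiJmIibymRorMpSFHmGV5q7zJZ6qodod4iYiIibymRXms2lI2mXVWib3Kd4mYh3d4iIiIiby2RXiKuoZWiYdVVpzKh4iIiGZneIiIiay3Vnd3d3ZEV5h2ZmmpiIiJiFRGiIiIiauneIiId2UgAmiIh2eIiIiZh0M2iIiIiKuoiIq6qqhSAANoh2d3iImZd0ImiIiIiJu5d4rMq7uoYgAldmd3d4iId0M2iIiIiKuoeIm8uqq7qFIkVmZ3d4h3eENGiIiIiauoiIibypmZq6dVd2VniId3d0RXiImIiJqpmYeKuoiIm7uoiGRXiYZmZjNXiJmHeJmaupiKqYd3irzcmYVVaJdmZhJXiJmHeIiau6mpmIdViqzduph1V5dndiJHiJl3iIiJu7upiHYzi7veyqqXVphnd0M2eJh3iIiJq8uph3Uie7reyquodoh3h1RFZ4iIiIiIrNuYd3URWanO26qph4h3iGZVVniIiHeJvduGZ3YgSKms3cu6mIh3iGVWZniImYd5zcqGZ3YxJoiLzMzcqYeHd1RFd3eImYiKzLqGZ4ZCJFRq3cze2od4iHZEZ3eIiImay6qXeIdSEzJHvezO64doiHdlZ3eIiImrupmXeIh0EiE3nO7d7Jh3d3dlVneJmZqqqYmIh4iFMhA2it7t7bmId3dlRWeIm7qZiIiId3iHQhAleb3t3sqpiIdlVWiJrMqYiIiId3iIZDEUeKzczcqZmXd3ZniZvMuoiIiIZWeIdVMSaKzLzcmImUV4iIiZq8y5iIiHVXiIdlQgN6y6vKh3eEV4iIiZq8y6mYmXVWeIh1QxFHmay5h2ZlZ4iImJm8uZq6qYZWeIiHZCEleJqod3VA=="/>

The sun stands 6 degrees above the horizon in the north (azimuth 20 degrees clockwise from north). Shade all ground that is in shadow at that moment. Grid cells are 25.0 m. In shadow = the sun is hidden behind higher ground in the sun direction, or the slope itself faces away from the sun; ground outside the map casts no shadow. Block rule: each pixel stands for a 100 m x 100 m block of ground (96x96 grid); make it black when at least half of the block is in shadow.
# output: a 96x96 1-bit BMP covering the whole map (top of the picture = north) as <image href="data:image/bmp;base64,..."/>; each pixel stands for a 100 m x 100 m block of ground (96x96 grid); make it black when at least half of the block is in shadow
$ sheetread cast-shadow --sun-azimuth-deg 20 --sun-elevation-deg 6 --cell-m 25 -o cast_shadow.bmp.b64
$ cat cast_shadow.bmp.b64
<image width="96" height="96" href="data:image/bmp;base64,Qk2+BAAAAAAAAD4AAAAoAAAAYAAAAGAAAAABAAEAAAAAAIAEAAATCwAAEwsAAAIAAAAAAAAA////AAAAAAAAAAAAAAAAAAf/AAAAAAAAAAAAAAHwCAAAAAAAAAAAAAAADAAAAAAAAAAAAAAACAAAAAAAAAAAAAAAAAAAAAAAAAAAAAAAAAAAAAAAAAAAAAAAAAAAAAAAAHAAAAAAAAAAAAAAAHgAAAAAAAAAAAAAADgAAAAAAAAAAAAAAAAAAAAAAAAAAAABgAAAAAAAAAABAAABwAAAAAAAAAABAAAAgAAAAAAAAAAAAAAAAAAAAAAAAAAAAAAAAAAAAAAAAAAAAAAAAAAAAAAAAAAAAAAAAAAAAAAAAAAAAAAAAAAAAAAAAAAAAAAAAAAAAAAAAAAAAAAAAAAAAAAAAAAAAA+AAAAAAAAAAAAAAB/AAAAAAAAAAAAAAB/gAAAAAAD8AAAAAA/wAAAAAAH/AAAAAAfwAAAAAAH/gAAAAAAAAAAAAAB/gAAAAAAAAAAAAAAAAAAAAAAAAAAAAAAAAAAAAAAAAAAAAAAAAAAAAAAAAAAAAAAAAAAAAAAAAAAAAAAAAYAAAAAAAAAAAAAAAYAAAAAAAAAAAAAAAAAAAAAAAAAAAAAAAAAAAAAAAAAAAAAOAAAAAAAAAAAAAAAOAAAAAAAAAAAAAAAAAAAAAAAAADwAAAAAAAAAAAAAAD4AAAAAAAAAAAAAAA8AAAAAAAAAAAAAAAMAAAAAAAAAAAAAAAAAAAAAAAAAAAAAAAAAAAAAAAAAAAAAAAAPAAAAAAAAAAAAAAA/gAAAAAAAAAAAAAH/gAAAAAAAAAAAAD//wAAAADwAAAAAAH//4AAAAP4AAAAAAP//8AAAA/4AAAAAAP///AAAD/wAAAAAAD///gA///gAAAAAAB////////AAAAAAAAAB/////8AAAAAAAAAAP////4AAAAAAAAAAB////gAAAAAAAAAAAP//gAAAAAAAAAAAAD/wAAAAAAAAAAAAAAfAAAAAAAAAAAAAAAfAAAAAAAAAAAAAAAEAAAAAAAAAAAAAAAAAAAAAAAAAAAAAAAAAAAAAAAAAAAAAAAAAAAAAAAAAAAAAAAAAAAAAAAAAAAAAAAAAAAAAAAAAAAAAAAAAAAAAAAAABAAAAAAAAAAAAAAAHgAAAAAAAAAAAAAAPwAAAAAAAAAAAAAAfwAAAAAAAAAAAAAAfwAAAAAAAAAAAAAAfwAAAAAAAAAAAAAA/AAAAAAAAAAAAAAA+AAAAAAAAAAAAAAA4AAAAAAAAAAAAAAAAAAAAAAAAAAAAAAAAAAAAAAAAAAAAAAAAAAAAAAAAAAAAAAAAAAAAAAAAAAAAAADAAAAAAAAAAAAAAA/gAAAAAAAAAAAAAB/AAAAAAAAAAAAAAD+AAAAAAAAAAAAAAH8AAAAAAAAAAAAAAHwAAAAAAAAAAAAAAGAAAAAAADAAAAAAAAAAAAAAD/wAAAAAAAAAAAAAH/wQAAAAAAAAAAAAP/44AAAAAAAAAAAAP//8AAAAAAAAAAAA///8AAAAAAAAAAAA///4AAAAAAAAAAAA///4AAAAAAAAAAAAf//wAAAAAAAAAAAAf//gAA="/>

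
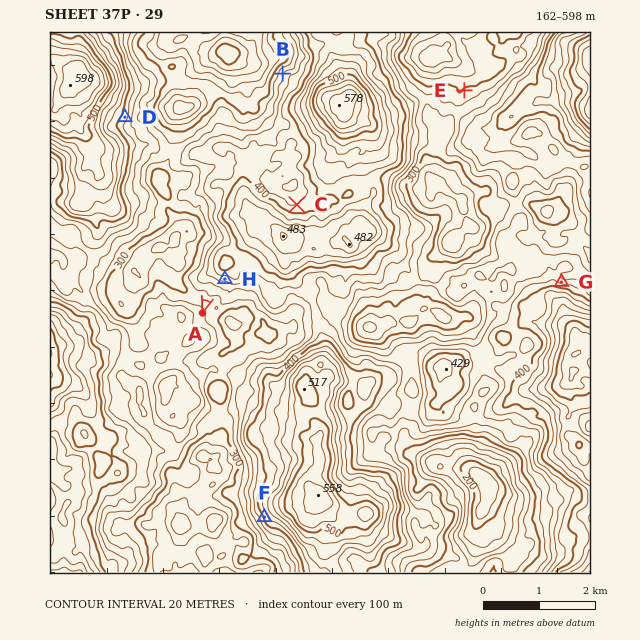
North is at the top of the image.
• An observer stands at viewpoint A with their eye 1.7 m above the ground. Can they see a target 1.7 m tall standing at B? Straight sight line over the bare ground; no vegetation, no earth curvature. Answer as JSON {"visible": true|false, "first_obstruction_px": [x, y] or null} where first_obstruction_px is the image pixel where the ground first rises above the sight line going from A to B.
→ {"visible": false, "first_obstruction_px": [211, 287]}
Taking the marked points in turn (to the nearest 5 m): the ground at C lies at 380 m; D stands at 390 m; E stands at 300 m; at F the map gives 405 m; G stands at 375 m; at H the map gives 365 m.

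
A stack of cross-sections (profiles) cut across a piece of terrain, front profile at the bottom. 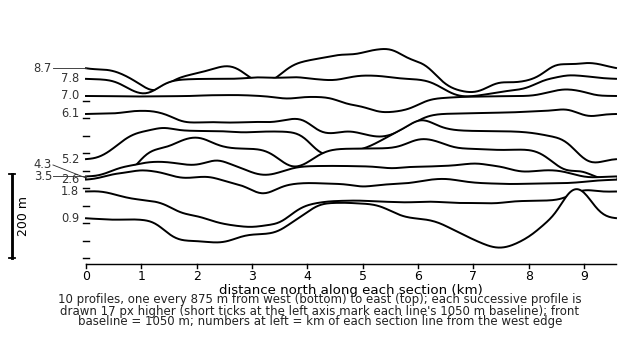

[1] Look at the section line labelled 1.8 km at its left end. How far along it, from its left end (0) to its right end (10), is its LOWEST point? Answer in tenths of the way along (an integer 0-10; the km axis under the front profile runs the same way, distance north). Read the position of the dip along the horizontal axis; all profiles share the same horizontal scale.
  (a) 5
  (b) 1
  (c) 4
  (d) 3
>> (d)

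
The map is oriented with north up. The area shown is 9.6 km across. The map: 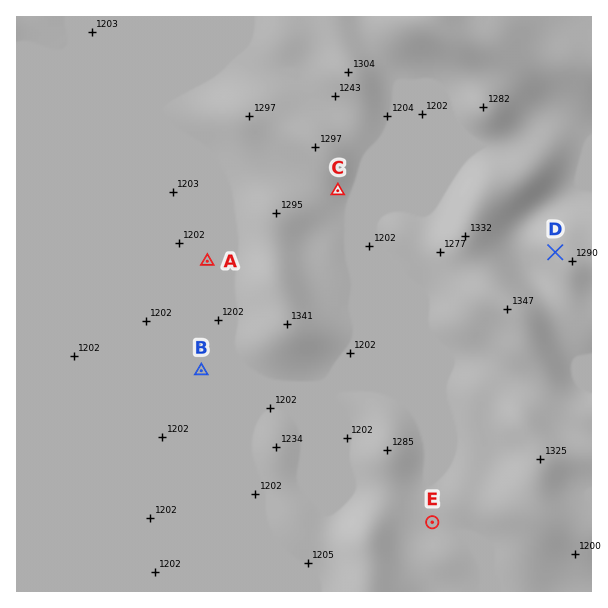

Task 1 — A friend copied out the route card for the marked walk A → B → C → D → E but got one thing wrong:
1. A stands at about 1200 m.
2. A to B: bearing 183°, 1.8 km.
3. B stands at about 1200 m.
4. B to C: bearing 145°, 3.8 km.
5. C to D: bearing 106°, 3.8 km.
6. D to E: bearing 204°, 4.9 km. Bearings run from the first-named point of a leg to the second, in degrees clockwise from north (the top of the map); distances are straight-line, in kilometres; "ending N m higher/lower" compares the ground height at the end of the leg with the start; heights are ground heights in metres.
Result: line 4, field bearing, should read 37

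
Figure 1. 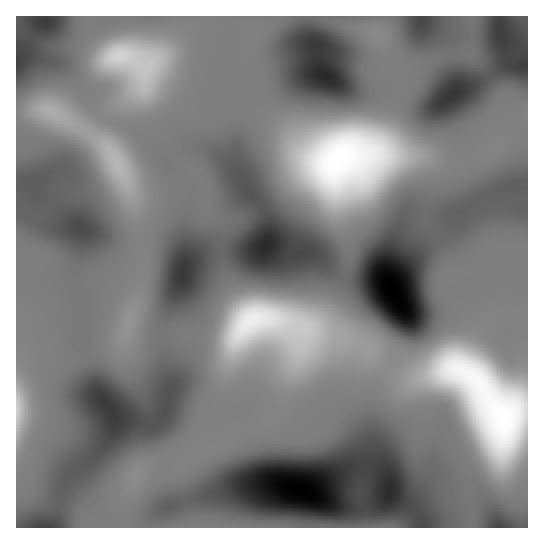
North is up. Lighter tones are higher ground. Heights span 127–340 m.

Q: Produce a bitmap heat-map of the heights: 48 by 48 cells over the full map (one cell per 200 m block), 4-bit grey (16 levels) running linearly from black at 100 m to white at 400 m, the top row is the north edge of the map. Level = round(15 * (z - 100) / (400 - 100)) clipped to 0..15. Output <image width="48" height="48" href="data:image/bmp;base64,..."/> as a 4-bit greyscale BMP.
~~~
<image width="48" height="48" href="data:image/bmp;base64,Qk32BAAAAAAAAHYAAAAoAAAAMAAAADAAAAABAAQAAAAAAIAEAAATCwAAEwsAABAAAAAAAAAAAAAAABEREQAiIiIAMzMzAERERABVVVUAZmZmAHd3dwCIiIgAmZmZAKqqqgC7u7sAzMzMAN3d3QDu7u4A////AFVVVnd3dmZmd3ZmZmZmVVVmZlVVZmZVVmZlZmd3dmZmZmZlVUREM0RVRVVVZmZmZmZmZmZ3d2ZmZVVUQzIiIjRUREVWZmZmd3dmVmZ3d3ZmZVVDMiIRI0RUM0VWZmZ3d3dmVWZnd3d3ZlVDMiIiI0RERFVmZmd4d3dmVVZmd3d3dmZUQzMzM0RERFZmZneJh3dmZVVWZ3d3d3ZmVVVVVURERWZmZ3eamHd2ZlVVZmZ3d3d3ZmZmZlVVVWZmZ3irqYd3ZmVVVVZnd3d3d3d3dmZVVmZmZ3m7uod3ZmVERVVWd3d3d3d3d2ZmZmd3d4q8ypd3ZlVERVVWZ3d3d3d3d3ZmZnd3d5vMy5d3ZlREVVVWZ3d3d3d3d3d3d3d3eKvMy5d3ZVRFVmVVZ3d3d3d3d3d3d3d4ibzLuod3ZlVWZmVVZnd3d3d3d3d3d4iJq7y6mXd3ZmZmdmZVZnd3d4iId3d3d4iau8uoiHd3dmZ3d2ZmZ3iId4iYiHd3d3iKu7qXd3d3dmd3d2ZmZ3iZiImZiIiId3eJqph3d3d3dmd3d3Zmd3mqmZmZmIiId2Z3iId3d3d3dmd3d3Zmd3irqqqqmIiHdURnd3d3d3d3dmd3d3ZmZniru6qpmId2UyNWd3d3d3d3dmd3d3ZmZneauqmYiHdlMiNWd3d3d3d3dmd3d3ZVVmeImIh3d3ZTISNWd3d3d3d3Zmd3d3ZUVWd3d3ZmZmZTISRnd3d3d3d3Zmd3d3ZURWZmZlZmZmZCIiRnd3d3d3d3ZmZ3d3ZURWZlRFVVVWZTIjRWd3d3d3d3ZmZmd3ZURVZURERFVWZUNEVWZnd3d3dmZVZmd3ZlVWZUQ0RVVmZlRFVWZmd3d2ZlVVVmd3ZmZmZlREVVZndmVVZmZmZmdmZlVVVmd3dmZmZmVFVmd3d3ZVZmZmZmZmZlVVZnd3d2ZmZmVVZneIh3ZmZmZWZmZmVVZmZniHd2Z2ZlVWd3iZmIdmZmZmZmZlVWZmZ4iHd3Z2ZVVmeImqqph2ZmZmZlVVVWZmZ4iHd3d2ZVVniJu7u6mHd3d2ZmVWZVZmeJiHdnd2ZVZniavMu7qYd3d3dmZmZmZmeJh3dndmZWZ3iavMy7upiHd3d3ZnZmZniYh3d2ZmZmZ3iavMy7upiHd3d3d3d3d4iId3d3ZmZmZ3iJq7u6qYd3d3d3d3d4iIh3d3d3d3Zmd3iIiZqZmHdmZnd3d3iIiHd3d3d3d3d3d3d3d4iHd3ZVVmZ3d3iIh3d3iHd3d3d3d3d2ZmZ3d3ZURVZnd2d3d3d3iIh3d3d3d2ZmVVVmd3ZUREVmdmZ3d3d4iZh3d3d3d2ZUREVmd3dlREVmZlZmZneImZmHd3d3d2VEM0Vnd3dmVVVVVUVVZniaqpmHd3d3dmVURFZnd3dmZmZVREVWZniaqZmHd3d3dmVURFZnd2ZmZmZURFVWZneImIiHd3d3dmVERFZ3d2ZWZmZURVVFZnd3d3d3d3d3d2ZVVWd3d2VVZmZURVREVnd3d3d3d3d3d2ZmZmZ3dmVVZmZUVQ=="/>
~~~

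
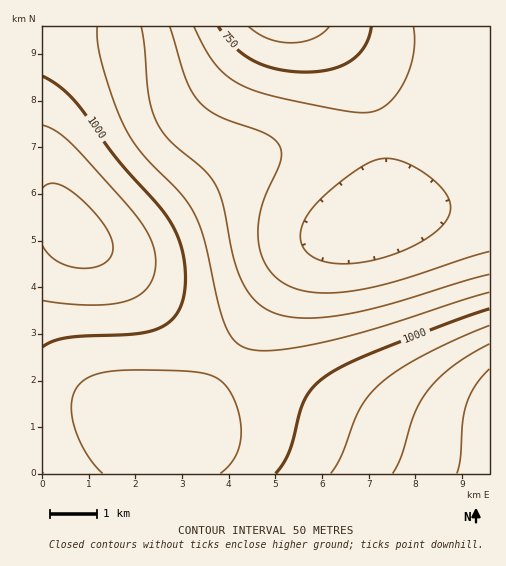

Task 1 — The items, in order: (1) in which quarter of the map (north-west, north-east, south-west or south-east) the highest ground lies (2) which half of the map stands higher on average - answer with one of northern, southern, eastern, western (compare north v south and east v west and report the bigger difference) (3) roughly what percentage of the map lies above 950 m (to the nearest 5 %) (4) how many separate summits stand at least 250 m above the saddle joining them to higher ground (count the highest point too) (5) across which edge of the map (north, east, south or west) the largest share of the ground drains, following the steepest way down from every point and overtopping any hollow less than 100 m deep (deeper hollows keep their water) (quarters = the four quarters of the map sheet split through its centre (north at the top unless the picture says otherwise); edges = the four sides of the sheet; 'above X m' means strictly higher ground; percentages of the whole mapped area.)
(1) The highest ground is in the south-east quarter.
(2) The southern half stands higher on average than the northern half.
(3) Ground above 950 m makes up about 45 % of the sheet.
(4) Counting only tops that stand 250 m proud, the map has 1 summit.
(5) Most of the ground drains across the northern edge.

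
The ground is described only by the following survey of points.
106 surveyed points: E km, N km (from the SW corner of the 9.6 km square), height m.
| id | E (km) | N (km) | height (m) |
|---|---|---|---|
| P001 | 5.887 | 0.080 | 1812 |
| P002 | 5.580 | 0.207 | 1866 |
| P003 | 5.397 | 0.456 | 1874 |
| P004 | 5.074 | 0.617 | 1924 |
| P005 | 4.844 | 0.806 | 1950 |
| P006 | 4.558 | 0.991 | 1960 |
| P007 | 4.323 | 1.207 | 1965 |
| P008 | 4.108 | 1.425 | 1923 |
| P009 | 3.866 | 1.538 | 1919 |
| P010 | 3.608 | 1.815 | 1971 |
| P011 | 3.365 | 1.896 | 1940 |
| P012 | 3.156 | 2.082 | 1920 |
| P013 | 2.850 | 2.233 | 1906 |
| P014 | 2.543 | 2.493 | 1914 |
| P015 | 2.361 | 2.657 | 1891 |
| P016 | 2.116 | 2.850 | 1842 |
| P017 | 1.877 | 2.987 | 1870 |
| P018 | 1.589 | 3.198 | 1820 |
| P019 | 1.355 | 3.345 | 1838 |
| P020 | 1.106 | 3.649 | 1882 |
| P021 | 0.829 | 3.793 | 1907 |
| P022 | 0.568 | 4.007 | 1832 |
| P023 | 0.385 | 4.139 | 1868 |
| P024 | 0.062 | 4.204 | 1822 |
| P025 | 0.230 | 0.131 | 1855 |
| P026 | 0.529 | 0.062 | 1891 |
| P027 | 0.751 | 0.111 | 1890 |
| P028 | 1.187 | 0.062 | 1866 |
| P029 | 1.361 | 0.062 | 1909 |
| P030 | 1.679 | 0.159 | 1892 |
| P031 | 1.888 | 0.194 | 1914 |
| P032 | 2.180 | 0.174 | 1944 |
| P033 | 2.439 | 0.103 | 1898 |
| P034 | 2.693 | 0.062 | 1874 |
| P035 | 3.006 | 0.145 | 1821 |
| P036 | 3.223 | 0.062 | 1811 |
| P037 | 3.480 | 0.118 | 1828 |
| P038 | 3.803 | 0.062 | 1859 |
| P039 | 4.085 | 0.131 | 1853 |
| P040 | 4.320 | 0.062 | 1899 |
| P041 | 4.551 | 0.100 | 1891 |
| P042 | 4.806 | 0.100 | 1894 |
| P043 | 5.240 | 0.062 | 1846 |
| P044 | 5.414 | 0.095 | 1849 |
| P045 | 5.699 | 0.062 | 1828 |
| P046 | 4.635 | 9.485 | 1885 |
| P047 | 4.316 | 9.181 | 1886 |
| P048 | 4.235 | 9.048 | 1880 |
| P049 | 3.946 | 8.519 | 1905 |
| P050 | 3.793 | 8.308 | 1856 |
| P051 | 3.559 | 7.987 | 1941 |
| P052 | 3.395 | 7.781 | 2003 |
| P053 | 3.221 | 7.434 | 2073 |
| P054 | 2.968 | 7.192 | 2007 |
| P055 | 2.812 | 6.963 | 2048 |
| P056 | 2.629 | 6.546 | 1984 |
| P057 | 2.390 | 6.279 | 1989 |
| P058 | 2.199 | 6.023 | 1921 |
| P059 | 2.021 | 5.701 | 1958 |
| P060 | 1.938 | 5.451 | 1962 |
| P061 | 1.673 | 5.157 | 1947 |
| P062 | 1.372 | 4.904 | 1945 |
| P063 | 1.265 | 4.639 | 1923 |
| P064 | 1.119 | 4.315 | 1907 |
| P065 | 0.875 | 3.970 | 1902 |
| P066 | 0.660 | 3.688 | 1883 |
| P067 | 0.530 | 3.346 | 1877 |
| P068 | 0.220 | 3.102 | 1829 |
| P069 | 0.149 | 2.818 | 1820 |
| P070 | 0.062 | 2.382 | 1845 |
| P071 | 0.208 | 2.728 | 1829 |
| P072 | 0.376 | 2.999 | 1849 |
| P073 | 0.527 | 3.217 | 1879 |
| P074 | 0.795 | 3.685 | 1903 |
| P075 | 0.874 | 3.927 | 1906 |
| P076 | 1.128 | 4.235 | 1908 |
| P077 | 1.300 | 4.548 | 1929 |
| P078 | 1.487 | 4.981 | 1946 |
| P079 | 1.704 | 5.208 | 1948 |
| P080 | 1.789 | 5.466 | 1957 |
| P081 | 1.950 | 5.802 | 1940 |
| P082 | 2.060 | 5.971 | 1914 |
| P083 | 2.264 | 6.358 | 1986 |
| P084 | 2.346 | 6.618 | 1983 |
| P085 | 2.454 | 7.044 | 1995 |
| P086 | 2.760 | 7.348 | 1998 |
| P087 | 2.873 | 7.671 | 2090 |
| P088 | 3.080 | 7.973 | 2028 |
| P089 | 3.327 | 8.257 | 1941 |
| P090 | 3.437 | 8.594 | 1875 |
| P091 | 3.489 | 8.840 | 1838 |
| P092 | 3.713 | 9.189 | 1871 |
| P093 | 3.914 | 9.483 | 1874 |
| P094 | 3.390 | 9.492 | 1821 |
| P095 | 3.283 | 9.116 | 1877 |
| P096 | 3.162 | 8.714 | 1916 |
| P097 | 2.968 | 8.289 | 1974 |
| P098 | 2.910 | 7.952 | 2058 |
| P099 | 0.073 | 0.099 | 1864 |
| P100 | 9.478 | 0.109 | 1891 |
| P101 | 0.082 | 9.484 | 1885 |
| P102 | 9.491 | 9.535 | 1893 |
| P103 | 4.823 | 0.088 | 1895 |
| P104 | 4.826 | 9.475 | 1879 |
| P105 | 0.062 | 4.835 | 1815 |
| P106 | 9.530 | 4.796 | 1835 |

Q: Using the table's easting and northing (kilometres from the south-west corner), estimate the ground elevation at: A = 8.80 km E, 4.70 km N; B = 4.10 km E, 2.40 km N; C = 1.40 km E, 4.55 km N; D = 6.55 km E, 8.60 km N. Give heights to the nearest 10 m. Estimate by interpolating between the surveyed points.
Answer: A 1890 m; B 1920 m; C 1930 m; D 1880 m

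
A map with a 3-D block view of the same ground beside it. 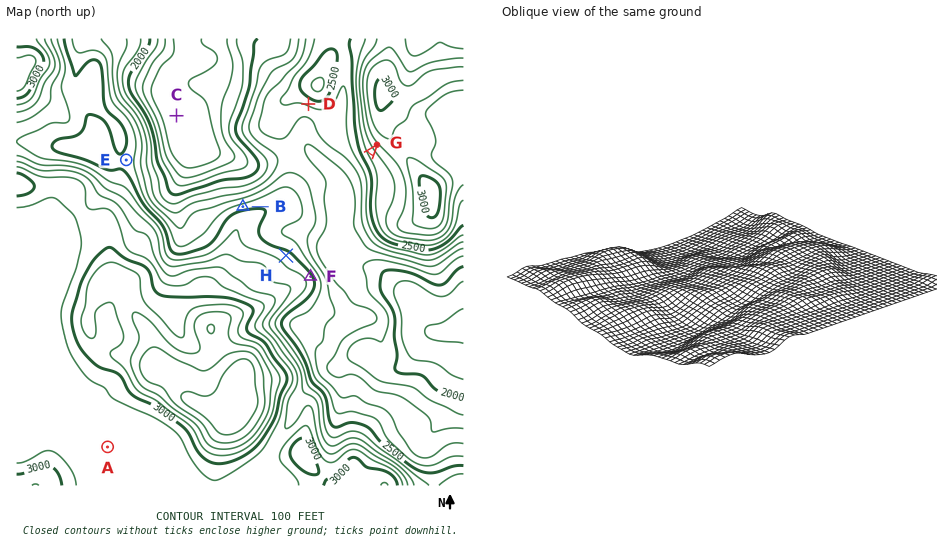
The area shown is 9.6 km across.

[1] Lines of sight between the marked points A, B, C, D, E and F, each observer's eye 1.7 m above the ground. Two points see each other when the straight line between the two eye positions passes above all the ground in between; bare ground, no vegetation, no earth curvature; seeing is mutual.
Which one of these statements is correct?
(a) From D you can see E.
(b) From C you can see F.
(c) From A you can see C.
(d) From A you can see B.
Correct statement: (a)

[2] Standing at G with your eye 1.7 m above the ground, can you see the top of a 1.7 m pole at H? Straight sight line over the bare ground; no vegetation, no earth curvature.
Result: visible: true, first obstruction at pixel None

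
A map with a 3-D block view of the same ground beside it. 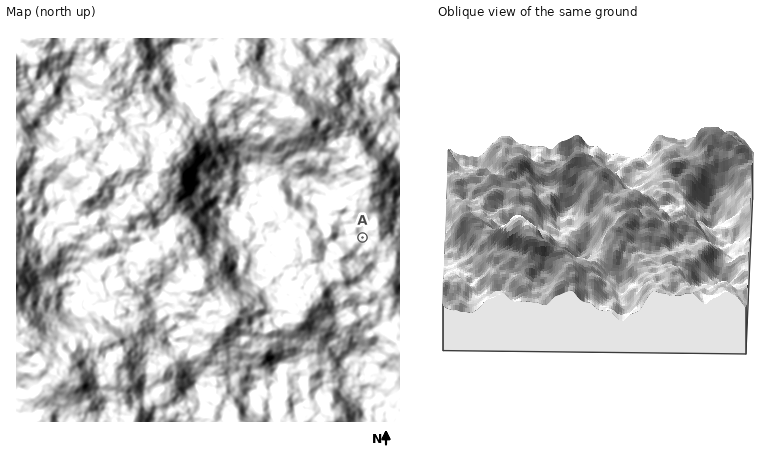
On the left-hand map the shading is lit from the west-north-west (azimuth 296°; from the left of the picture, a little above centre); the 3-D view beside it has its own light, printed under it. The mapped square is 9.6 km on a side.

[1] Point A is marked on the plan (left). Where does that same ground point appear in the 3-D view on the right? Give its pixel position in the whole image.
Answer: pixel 476 208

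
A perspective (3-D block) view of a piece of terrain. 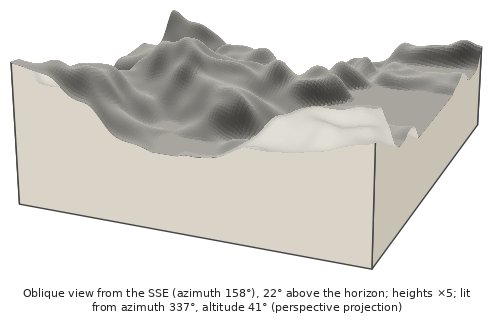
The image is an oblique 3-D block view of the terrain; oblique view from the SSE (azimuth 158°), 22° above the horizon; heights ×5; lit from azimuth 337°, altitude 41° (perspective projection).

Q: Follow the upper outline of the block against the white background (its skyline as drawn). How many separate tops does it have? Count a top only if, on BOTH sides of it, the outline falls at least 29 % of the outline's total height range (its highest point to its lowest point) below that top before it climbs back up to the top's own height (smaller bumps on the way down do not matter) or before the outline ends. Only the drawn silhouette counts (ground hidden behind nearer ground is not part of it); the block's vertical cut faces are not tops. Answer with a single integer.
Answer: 1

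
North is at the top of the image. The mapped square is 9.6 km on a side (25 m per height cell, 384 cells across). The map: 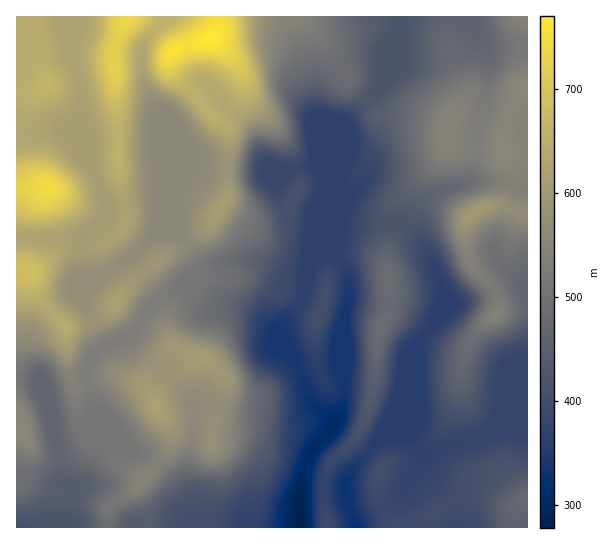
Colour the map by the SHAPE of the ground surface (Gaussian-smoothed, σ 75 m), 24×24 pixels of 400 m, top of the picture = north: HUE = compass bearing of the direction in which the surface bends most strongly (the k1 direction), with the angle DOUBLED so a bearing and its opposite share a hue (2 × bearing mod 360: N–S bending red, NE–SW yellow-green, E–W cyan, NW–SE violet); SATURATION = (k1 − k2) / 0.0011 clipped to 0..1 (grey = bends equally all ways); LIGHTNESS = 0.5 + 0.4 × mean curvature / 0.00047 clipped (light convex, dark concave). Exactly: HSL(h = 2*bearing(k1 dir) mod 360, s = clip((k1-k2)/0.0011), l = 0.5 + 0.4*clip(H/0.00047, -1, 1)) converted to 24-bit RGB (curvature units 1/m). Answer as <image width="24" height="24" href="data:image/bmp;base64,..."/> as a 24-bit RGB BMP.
<image width="24" height="24" href="data:image/bmp;base64,Qk32BgAAAAAAADYAAAAoAAAAGAAAABgAAAABABgAAAAAAMAGAAATCwAAEwsAAAAAAAAAAAAAZH9Ee4RecWVWRj6S88eAJEgek7NEWGFyfolznpNzWWh1xsOFWXOPAgA68P7NThGMSKZvhsOVf3SusoimeGqIU1h7cbN4pI9zl7myTJaiaYCjM5Se4Wia7rHVS69UQWJSZ2tHr5JHR3pcx7dpT3hRAw4w+v+/IhFLzsWJXZpUXXVojHJsoHGTY3iUWaynxqnMs4VST4qAd0hdUWxJSqxckMy78JzKVkN7lDhpnc9YOohhibxynoaPABcz/uLNDzE3j9N8xYWPWXuDbXaChHychoGhYpV+UqdPlt2RG1zGkkmlg7WwcK6PaEtCqUIz0nOjRVLX4OvigpXATrCcdoKrDD9XKJz6/7/kAXQ8zo10klOtjIJcVYZSaI1hfKGgjmyV0+3AIwxQvHBVeJ57e11vdTFdrMRzjs+eLWKe08WXmH2ya3C7Q2SMqWW4CUE0/wBM/9JoN3RXVnZlu1qEl4RZXIlDVH9LgHdc0OinJQZA28ZnV35ncD9oXXGm0+3RW2ehT1iByqBzfa1CtHBcS4ykR0B8l0FfBSUw/+TMF1RgdHR/izWPvpZ9gbyGS2mHgH593XMLNxNL0euhcTuZXWOjjc25pMKCk0NvZ2pat6h1qPLCY43hqWLNUCJxocibBhJb/+3MGH+yWV1+XjmR1MOllsR8OklxjXWEtl0hGw8kwf91G1F3lsTIdnOnsFNilVyKloq4r/HGjuCaHhZJmB9QjjeHdsxZCw1A/+/HFdpdNj5xQ0yN17yizsOALkRTZoNfplq/PEjL8/jTEz46MWsfS2pctX2ho9LYns/g38mrpjAoGhMpd0tzv2BQP9QpDQk4/vi/54VBEDw9MX2d2JjB9Yx+V0YxLWk1aFxMUrmd1/TgqSTwz5FZD3dOS7JqqMxKTk0ov3cvx1VIRShVLUxUqcOE5dB5AAoz4+u9+NHTNZCrEmJTGXuB/8zq89jqI1/JcJijVvSBcDFCUDaF8NvhpEDDHGA3tn9chVxaioJRxWI+NkqBcae8JImO99vFABEzwqtF69WVuZCqKlGGEB8rKTMF/v3NVia1mZnCnMRwKjtKT3tYWqZN6Y/BwVs/J1wyn4Nxg3umyqfJVIC3WaJyKTps7uK0DgMxebpW3+m5jrOTQxtmWwNMq/23eex+bDdjo7XL4YnJYDmnpXdbQIcwMn1L6rncm2vVWo4zU3MqfoQ6smJCVZN2QGF5pLVJUBqRedKu3ua+kk1uIwUuO2feyP28ayxblG5eYlgTbF4Zins6YYKn1pPENbZiMHxCsz9z4mS5dst1Un+YoMeoUVivQFuIfX5/Ql+AbrRiyZ5lkjhkJghL4PKrvdFNLTlIpWhNu0iqpbpxRaZRL55+VoWI3cSoNUd8Y2B/anWv99TVMKWYlta6mCKvM2GNfX6ATFqBrYFto4VPjFZ3Fi6S1/T0+tHqN2K8iLbUaXW/18nYw9/lJSqjl0FMmM9uTEB6a3eDWoqD36+Xx/rgLxecmyOi3F6CXXOBWHV9U4SUx4iqoWaFIZFXCqAo54tY+HvkdkCqdn3O1OviyWPGZxBz2r+CVsNuS0d8fICAZnZ4u8lc5v9BGQkqS3lB2MBcZVKDfGiVQHJziGlZt22JwHCATI4zKVwUoZYufZlSaYU/vZYzaSI7UkJ44+aeQbyfU0h6f3+AdlZuvpVB/9F1GwkqkNoJBdGXdnN/XGl8l0luWXxpiXx2taKWmK23RVetp7ebbXaWgIZRh4FLeWZ4YEx12N9ulLs6RUt0fmB6gidPkdqJ/pWlFgi1zP/ZAw1ge3mAYj9uuGtTW56gbouYsrCYqqeJRV58r6KCjGuJmXFojYxgU4VvXjh26+6USbJCNStXQhclhuibbsi40UJkqPPUg+mOKAcsVTYcNGUWa9ijcmqxb4mZh6OZvZSXWm6OoFmUlndtfGqkxa+7TmWpPyNq+vnRKj6rTgA8VPWCTNN7ZytK0c5+sviqPAk8jzm1V2PL1uXjHp+JQYRtdnmffISUp4uLpISxU0CivJimZoeDn7Z7djaESTKO9PrRJwCFy0v/6OyaLx4YR4A1z/3O1ES0QiFncGKPXaaao8eQUj+ca397PGNIj5FOb5dRoY1hO0Jutrd8fIF4naN2R0V6M1iW/erOFAZBAMPc+tH1xJv3uurmpO2SVCBefU+UaWKCe6qMj6l3bEJ5aYB9VE5+laWKhqCDZ2GBc0BmtLZJiYR7iphkZmJ4JSxM6LV656K6AGNNTWASxkUc57+DyMpjQy9pbVCHgqaWbZ5ycYVimF6NWnCFTld6l6xkj4dcaUlxp1GWtLOO"/>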